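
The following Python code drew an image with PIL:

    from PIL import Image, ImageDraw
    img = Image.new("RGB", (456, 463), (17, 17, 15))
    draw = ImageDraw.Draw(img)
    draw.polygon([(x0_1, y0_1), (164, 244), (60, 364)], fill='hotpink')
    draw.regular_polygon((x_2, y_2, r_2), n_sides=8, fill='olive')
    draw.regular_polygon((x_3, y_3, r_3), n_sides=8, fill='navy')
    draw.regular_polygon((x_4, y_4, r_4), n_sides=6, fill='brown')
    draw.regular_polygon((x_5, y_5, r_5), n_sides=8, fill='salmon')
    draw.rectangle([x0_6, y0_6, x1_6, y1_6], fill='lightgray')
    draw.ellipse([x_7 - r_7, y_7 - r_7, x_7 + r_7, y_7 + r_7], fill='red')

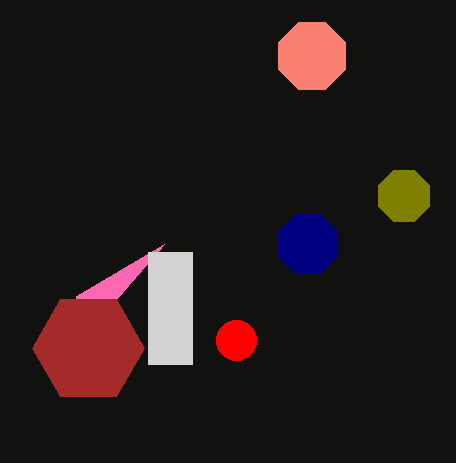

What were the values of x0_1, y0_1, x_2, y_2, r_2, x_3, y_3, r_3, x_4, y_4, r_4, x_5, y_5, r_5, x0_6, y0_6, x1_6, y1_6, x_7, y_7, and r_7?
x0_1 = 76; y0_1 = 296; x_2 = 404; y_2 = 196; r_2 = 28; x_3 = 308; y_3 = 244; r_3 = 32; x_4 = 88; y_4 = 348; r_4 = 56; x_5 = 312; y_5 = 56; r_5 = 36; x0_6 = 148; y0_6 = 252; x1_6 = 192; y1_6 = 364; x_7 = 236; y_7 = 340; r_7 = 20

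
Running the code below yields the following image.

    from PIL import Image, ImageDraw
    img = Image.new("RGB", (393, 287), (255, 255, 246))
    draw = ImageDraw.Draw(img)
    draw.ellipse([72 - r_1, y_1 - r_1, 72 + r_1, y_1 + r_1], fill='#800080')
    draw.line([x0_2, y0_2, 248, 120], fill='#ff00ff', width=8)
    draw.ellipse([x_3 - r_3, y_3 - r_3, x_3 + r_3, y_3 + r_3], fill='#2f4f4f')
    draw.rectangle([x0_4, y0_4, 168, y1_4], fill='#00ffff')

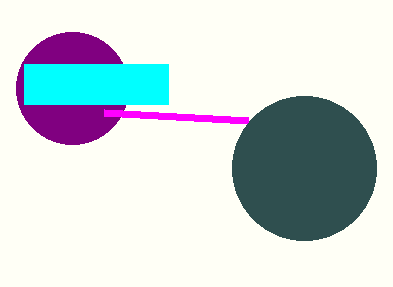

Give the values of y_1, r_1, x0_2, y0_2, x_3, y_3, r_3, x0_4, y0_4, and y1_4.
y_1 = 88
r_1 = 56
x0_2 = 104
y0_2 = 112
x_3 = 304
y_3 = 168
r_3 = 72
x0_4 = 24
y0_4 = 64
y1_4 = 104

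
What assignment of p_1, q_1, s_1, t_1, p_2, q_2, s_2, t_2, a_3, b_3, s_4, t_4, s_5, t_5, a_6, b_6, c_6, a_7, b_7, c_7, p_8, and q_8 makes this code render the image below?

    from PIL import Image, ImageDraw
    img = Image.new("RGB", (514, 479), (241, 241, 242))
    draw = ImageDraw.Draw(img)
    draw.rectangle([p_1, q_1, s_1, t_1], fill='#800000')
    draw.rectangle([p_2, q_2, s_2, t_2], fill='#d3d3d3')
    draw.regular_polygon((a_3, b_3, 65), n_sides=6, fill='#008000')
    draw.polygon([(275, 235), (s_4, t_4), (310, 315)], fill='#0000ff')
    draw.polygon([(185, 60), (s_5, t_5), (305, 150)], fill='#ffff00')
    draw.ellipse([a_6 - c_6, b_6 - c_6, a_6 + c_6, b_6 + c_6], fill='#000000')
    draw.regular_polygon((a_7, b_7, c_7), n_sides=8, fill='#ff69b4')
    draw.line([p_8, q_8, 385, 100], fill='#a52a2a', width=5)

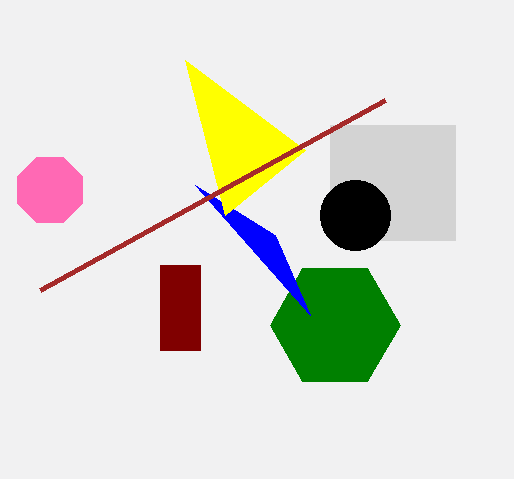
p_1 = 160; q_1 = 265; s_1 = 200; t_1 = 350; p_2 = 330; q_2 = 125; s_2 = 455; t_2 = 240; a_3 = 335; b_3 = 325; s_4 = 195; t_4 = 185; s_5 = 225; t_5 = 215; a_6 = 355; b_6 = 215; c_6 = 35; a_7 = 50; b_7 = 190; c_7 = 35; p_8 = 40; q_8 = 290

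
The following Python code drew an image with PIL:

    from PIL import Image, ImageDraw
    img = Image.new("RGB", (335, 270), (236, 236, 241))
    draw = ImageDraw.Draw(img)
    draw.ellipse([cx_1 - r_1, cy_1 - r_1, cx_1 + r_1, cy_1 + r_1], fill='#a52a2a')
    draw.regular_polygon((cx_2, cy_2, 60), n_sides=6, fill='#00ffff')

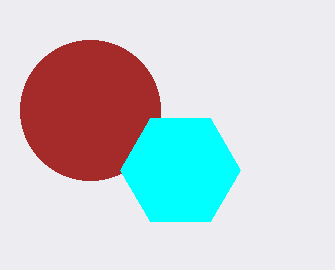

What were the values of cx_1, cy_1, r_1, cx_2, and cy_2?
cx_1 = 90
cy_1 = 110
r_1 = 70
cx_2 = 180
cy_2 = 170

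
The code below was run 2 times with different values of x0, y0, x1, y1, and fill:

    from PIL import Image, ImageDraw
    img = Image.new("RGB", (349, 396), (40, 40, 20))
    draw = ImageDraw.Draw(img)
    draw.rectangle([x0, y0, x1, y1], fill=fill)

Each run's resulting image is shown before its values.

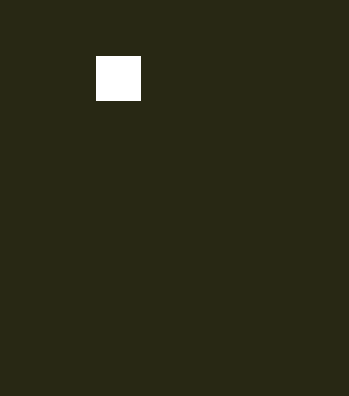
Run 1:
x0 = 96
y0 = 56
x1 = 140
y1 = 100
fill = 'white'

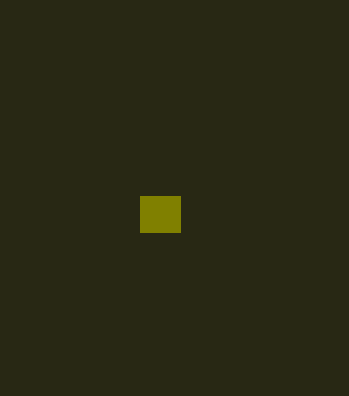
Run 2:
x0 = 140
y0 = 196
x1 = 180
y1 = 232
fill = 'olive'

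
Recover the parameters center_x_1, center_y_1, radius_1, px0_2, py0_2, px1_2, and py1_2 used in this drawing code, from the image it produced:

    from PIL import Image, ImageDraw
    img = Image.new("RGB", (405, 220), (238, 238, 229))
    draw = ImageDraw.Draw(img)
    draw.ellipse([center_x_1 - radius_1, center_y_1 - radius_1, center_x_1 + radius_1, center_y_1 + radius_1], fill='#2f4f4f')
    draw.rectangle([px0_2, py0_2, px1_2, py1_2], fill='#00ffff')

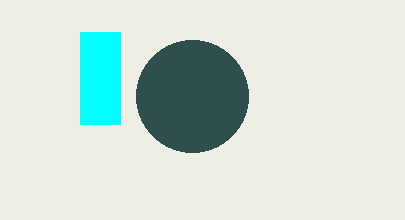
center_x_1 = 192, center_y_1 = 96, radius_1 = 56, px0_2 = 80, py0_2 = 32, px1_2 = 120, py1_2 = 124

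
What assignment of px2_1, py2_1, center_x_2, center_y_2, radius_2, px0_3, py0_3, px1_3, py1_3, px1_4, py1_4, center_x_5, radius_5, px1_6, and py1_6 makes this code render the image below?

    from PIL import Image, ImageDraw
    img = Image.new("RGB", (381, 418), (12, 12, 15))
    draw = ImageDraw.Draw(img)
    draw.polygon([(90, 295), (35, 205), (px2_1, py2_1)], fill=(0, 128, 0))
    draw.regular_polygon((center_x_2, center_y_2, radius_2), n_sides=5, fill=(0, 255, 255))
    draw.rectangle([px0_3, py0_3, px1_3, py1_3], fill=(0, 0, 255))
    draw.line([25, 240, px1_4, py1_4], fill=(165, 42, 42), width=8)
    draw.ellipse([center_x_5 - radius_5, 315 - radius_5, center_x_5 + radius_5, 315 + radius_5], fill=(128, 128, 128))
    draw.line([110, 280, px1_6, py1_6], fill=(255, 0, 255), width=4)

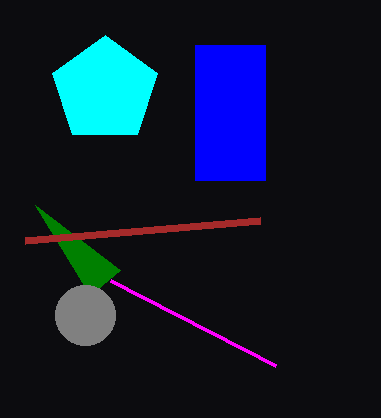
px2_1 = 120
py2_1 = 270
center_x_2 = 105
center_y_2 = 90
radius_2 = 55
px0_3 = 195
py0_3 = 45
px1_3 = 265
py1_3 = 180
px1_4 = 260
py1_4 = 220
center_x_5 = 85
radius_5 = 30
px1_6 = 275
py1_6 = 365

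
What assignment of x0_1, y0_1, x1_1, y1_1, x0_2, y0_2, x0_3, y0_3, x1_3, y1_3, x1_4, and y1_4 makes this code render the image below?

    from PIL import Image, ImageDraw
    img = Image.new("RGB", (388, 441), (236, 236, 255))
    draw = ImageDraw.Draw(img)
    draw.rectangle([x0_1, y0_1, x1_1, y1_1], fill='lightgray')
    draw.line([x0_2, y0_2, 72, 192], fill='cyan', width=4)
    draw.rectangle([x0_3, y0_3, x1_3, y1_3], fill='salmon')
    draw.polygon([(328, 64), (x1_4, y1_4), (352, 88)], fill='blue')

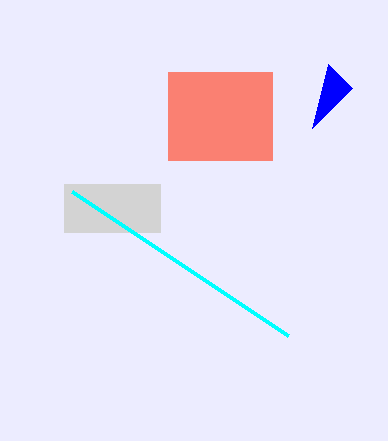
x0_1 = 64; y0_1 = 184; x1_1 = 160; y1_1 = 232; x0_2 = 288; y0_2 = 336; x0_3 = 168; y0_3 = 72; x1_3 = 272; y1_3 = 160; x1_4 = 312; y1_4 = 128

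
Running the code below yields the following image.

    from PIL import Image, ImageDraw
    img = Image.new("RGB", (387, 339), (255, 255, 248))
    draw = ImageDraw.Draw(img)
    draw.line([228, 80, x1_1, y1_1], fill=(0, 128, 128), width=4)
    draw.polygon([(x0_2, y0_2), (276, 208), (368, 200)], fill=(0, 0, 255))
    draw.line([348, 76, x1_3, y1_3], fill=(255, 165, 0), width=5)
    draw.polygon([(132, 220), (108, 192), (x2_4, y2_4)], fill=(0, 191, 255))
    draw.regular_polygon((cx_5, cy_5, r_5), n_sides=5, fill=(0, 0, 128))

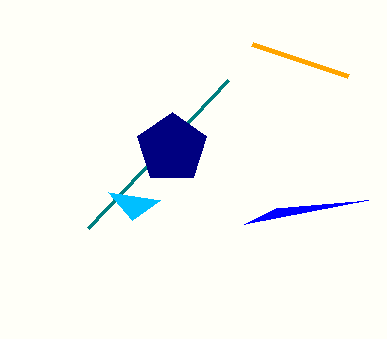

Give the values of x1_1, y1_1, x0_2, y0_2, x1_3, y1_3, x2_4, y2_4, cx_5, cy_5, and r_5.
x1_1 = 88
y1_1 = 228
x0_2 = 244
y0_2 = 224
x1_3 = 252
y1_3 = 44
x2_4 = 160
y2_4 = 200
cx_5 = 172
cy_5 = 148
r_5 = 36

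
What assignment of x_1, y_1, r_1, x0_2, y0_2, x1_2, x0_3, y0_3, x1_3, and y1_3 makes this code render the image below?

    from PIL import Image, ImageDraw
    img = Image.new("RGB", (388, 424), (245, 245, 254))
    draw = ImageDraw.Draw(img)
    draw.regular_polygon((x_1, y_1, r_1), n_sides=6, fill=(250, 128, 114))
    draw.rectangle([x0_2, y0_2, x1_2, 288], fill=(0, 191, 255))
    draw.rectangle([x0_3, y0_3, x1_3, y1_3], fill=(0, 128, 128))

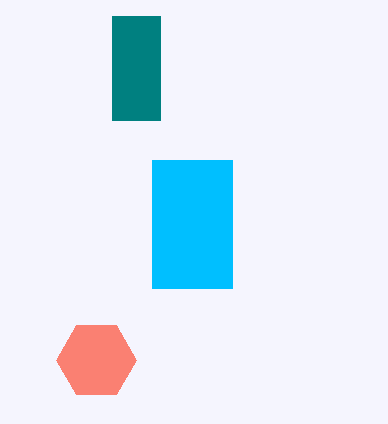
x_1 = 96
y_1 = 360
r_1 = 40
x0_2 = 152
y0_2 = 160
x1_2 = 232
x0_3 = 112
y0_3 = 16
x1_3 = 160
y1_3 = 120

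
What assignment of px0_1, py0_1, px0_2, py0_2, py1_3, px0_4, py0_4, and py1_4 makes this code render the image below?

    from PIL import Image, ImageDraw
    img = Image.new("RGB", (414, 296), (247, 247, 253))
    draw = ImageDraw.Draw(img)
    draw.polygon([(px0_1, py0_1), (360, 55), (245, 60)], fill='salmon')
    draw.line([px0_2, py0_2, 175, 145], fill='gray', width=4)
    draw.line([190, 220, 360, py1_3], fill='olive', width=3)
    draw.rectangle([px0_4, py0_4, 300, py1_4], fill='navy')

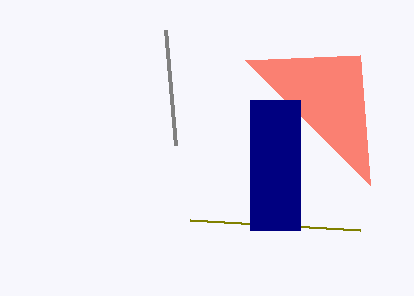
px0_1 = 370
py0_1 = 185
px0_2 = 165
py0_2 = 30
py1_3 = 230
px0_4 = 250
py0_4 = 100
py1_4 = 230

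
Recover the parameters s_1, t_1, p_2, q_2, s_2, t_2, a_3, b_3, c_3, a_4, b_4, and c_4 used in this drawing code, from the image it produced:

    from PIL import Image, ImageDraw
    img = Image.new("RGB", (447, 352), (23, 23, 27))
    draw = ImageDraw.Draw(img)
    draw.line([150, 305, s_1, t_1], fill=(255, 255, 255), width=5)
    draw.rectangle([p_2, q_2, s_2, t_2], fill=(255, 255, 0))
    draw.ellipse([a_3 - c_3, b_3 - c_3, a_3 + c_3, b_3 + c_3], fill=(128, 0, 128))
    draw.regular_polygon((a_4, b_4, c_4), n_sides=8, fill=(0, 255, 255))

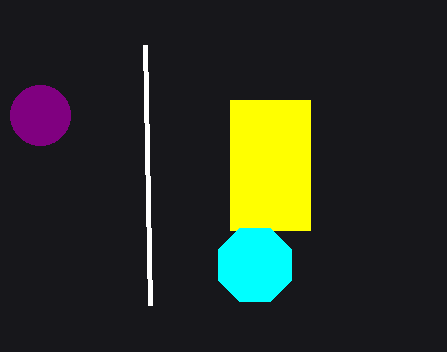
s_1 = 145
t_1 = 45
p_2 = 230
q_2 = 100
s_2 = 310
t_2 = 230
a_3 = 40
b_3 = 115
c_3 = 30
a_4 = 255
b_4 = 265
c_4 = 40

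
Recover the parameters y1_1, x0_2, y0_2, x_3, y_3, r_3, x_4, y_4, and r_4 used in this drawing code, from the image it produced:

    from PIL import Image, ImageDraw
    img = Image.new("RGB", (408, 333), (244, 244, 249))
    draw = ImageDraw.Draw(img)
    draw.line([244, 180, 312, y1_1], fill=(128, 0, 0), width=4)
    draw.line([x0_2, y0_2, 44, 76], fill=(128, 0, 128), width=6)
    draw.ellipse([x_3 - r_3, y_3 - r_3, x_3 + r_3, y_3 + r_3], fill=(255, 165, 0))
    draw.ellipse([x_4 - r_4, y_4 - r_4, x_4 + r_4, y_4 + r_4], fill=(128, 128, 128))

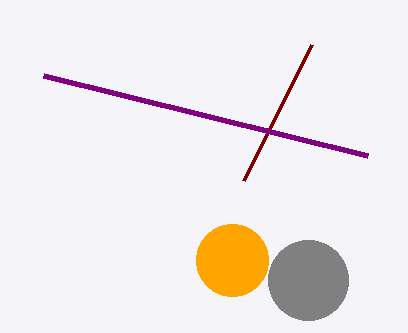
y1_1 = 44; x0_2 = 368; y0_2 = 156; x_3 = 232; y_3 = 260; r_3 = 36; x_4 = 308; y_4 = 280; r_4 = 40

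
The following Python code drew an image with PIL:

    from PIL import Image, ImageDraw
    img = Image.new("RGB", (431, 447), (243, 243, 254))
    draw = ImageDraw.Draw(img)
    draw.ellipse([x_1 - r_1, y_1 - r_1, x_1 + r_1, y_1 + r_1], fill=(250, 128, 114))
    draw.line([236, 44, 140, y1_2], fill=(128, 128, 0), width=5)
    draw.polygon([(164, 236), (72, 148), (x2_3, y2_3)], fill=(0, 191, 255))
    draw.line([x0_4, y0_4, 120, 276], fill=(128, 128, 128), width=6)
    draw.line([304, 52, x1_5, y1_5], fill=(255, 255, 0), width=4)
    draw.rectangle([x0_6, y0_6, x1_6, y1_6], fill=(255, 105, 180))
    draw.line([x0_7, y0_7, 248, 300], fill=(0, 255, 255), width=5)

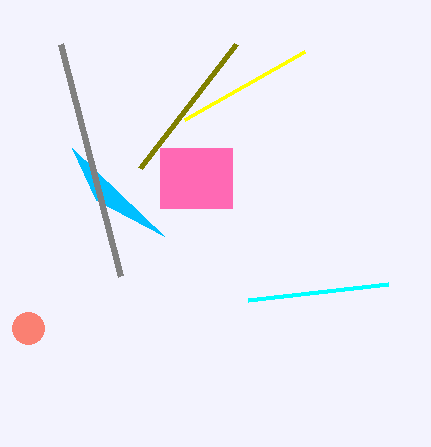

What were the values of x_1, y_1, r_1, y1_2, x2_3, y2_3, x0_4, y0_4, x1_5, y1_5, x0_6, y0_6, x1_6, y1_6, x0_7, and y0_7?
x_1 = 28
y_1 = 328
r_1 = 16
y1_2 = 168
x2_3 = 96
y2_3 = 200
x0_4 = 60
y0_4 = 44
x1_5 = 184
y1_5 = 120
x0_6 = 160
y0_6 = 148
x1_6 = 232
y1_6 = 208
x0_7 = 388
y0_7 = 284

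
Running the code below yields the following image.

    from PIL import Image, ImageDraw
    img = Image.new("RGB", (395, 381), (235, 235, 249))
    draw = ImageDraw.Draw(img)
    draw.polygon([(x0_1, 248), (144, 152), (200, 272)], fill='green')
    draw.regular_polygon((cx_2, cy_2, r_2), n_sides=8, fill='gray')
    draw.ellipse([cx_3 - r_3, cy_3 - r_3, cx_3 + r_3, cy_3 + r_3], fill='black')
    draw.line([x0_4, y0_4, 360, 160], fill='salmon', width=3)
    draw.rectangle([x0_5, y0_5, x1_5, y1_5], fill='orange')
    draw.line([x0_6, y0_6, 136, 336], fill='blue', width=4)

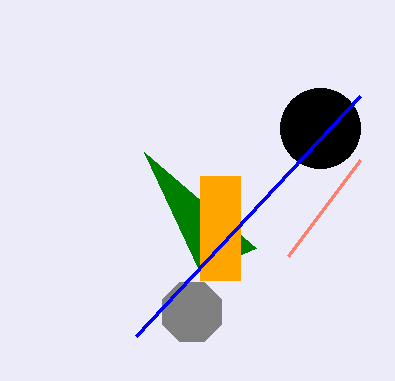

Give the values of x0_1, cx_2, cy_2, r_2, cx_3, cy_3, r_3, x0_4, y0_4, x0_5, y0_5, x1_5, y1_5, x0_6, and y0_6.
x0_1 = 256
cx_2 = 192
cy_2 = 312
r_2 = 32
cx_3 = 320
cy_3 = 128
r_3 = 40
x0_4 = 288
y0_4 = 256
x0_5 = 200
y0_5 = 176
x1_5 = 240
y1_5 = 280
x0_6 = 360
y0_6 = 96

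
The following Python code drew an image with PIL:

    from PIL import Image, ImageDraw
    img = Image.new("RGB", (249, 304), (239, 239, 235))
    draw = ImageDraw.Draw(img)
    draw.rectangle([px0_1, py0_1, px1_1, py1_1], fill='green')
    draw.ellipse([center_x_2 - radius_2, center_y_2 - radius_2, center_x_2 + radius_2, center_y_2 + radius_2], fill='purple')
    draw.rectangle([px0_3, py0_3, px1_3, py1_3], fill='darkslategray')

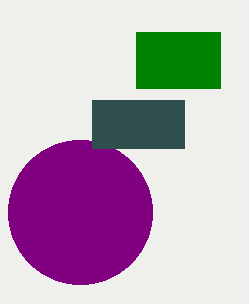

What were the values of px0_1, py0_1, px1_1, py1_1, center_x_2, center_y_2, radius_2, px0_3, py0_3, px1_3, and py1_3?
px0_1 = 136
py0_1 = 32
px1_1 = 220
py1_1 = 88
center_x_2 = 80
center_y_2 = 212
radius_2 = 72
px0_3 = 92
py0_3 = 100
px1_3 = 184
py1_3 = 148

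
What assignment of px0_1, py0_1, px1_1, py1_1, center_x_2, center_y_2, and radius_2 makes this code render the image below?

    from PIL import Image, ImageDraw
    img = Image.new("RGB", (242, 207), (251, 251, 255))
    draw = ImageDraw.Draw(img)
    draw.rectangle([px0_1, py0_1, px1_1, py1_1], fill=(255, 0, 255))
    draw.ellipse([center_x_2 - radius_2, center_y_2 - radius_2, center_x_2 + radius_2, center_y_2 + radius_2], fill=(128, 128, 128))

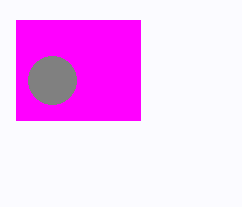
px0_1 = 16, py0_1 = 20, px1_1 = 140, py1_1 = 120, center_x_2 = 52, center_y_2 = 80, radius_2 = 24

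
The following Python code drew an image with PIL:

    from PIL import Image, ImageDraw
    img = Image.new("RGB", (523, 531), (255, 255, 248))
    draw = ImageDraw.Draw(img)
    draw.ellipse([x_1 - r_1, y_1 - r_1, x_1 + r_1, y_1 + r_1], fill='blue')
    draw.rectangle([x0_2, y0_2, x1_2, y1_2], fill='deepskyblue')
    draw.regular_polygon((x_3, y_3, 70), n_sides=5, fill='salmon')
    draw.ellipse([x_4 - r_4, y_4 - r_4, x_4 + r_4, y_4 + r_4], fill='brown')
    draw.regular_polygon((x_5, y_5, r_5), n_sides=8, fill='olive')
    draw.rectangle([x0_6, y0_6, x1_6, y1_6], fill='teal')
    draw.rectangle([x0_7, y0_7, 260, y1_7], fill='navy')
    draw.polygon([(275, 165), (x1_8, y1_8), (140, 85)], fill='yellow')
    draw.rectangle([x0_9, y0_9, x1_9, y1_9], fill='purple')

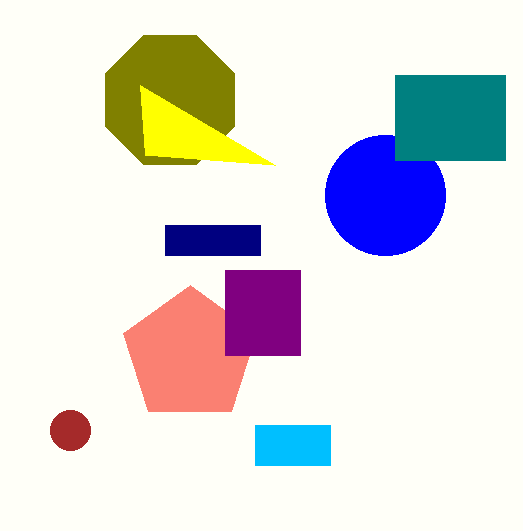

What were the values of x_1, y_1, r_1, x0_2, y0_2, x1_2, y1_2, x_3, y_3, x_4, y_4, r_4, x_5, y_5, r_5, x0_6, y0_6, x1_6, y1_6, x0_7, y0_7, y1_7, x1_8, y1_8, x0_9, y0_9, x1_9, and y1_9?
x_1 = 385; y_1 = 195; r_1 = 60; x0_2 = 255; y0_2 = 425; x1_2 = 330; y1_2 = 465; x_3 = 190; y_3 = 355; x_4 = 70; y_4 = 430; r_4 = 20; x_5 = 170; y_5 = 100; r_5 = 70; x0_6 = 395; y0_6 = 75; x1_6 = 505; y1_6 = 160; x0_7 = 165; y0_7 = 225; y1_7 = 255; x1_8 = 145; y1_8 = 155; x0_9 = 225; y0_9 = 270; x1_9 = 300; y1_9 = 355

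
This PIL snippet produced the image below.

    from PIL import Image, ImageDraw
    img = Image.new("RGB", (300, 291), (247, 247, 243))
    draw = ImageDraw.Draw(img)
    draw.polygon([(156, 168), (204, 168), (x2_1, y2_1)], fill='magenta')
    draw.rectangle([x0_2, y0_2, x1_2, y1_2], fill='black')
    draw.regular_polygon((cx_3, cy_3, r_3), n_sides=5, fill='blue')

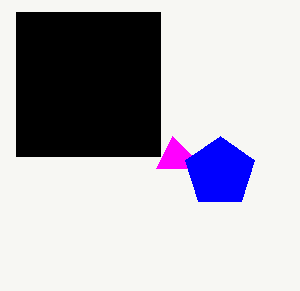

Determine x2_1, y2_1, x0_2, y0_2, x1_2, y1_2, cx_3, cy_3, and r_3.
x2_1 = 172; y2_1 = 136; x0_2 = 16; y0_2 = 12; x1_2 = 160; y1_2 = 156; cx_3 = 220; cy_3 = 172; r_3 = 36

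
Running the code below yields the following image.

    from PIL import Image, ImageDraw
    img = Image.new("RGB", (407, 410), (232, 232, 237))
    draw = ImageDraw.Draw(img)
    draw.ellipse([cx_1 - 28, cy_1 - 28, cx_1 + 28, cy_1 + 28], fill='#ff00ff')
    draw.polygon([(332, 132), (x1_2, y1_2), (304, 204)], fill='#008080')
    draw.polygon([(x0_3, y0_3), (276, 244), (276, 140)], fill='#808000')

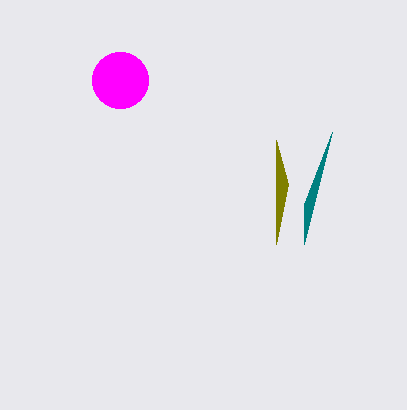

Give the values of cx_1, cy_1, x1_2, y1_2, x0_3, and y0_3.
cx_1 = 120
cy_1 = 80
x1_2 = 304
y1_2 = 244
x0_3 = 288
y0_3 = 184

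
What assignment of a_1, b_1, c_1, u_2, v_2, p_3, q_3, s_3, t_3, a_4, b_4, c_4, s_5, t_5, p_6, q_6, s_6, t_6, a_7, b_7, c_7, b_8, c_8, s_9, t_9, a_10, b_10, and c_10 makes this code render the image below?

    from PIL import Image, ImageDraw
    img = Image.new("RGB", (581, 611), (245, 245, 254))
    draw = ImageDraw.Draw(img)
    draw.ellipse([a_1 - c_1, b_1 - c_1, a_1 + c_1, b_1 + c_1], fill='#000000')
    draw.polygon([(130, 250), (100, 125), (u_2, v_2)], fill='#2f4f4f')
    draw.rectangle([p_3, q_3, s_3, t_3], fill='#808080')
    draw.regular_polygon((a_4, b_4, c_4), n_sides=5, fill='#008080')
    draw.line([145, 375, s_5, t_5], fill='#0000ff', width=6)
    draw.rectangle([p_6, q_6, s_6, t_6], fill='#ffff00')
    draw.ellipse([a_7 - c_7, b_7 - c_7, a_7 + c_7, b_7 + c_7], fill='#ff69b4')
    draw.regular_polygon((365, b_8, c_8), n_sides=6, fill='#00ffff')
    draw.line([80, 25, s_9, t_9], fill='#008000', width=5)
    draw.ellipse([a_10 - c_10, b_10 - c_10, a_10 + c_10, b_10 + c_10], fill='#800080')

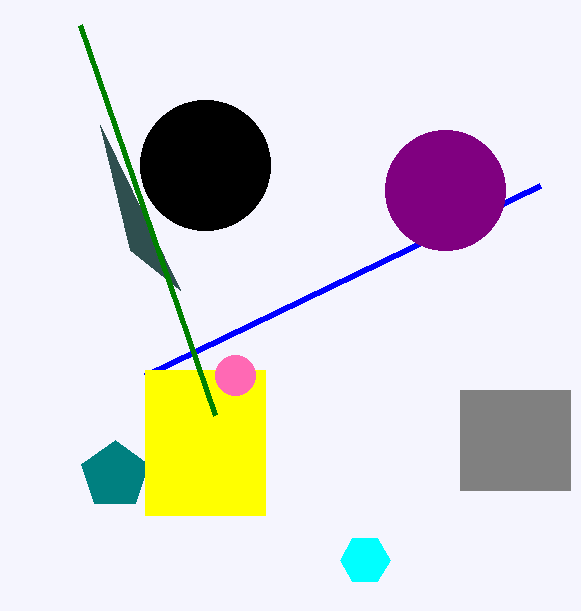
a_1 = 205
b_1 = 165
c_1 = 65
u_2 = 180
v_2 = 290
p_3 = 460
q_3 = 390
s_3 = 570
t_3 = 490
a_4 = 115
b_4 = 475
c_4 = 35
s_5 = 540
t_5 = 185
p_6 = 145
q_6 = 370
s_6 = 265
t_6 = 515
a_7 = 235
b_7 = 375
c_7 = 20
b_8 = 560
c_8 = 25
s_9 = 215
t_9 = 415
a_10 = 445
b_10 = 190
c_10 = 60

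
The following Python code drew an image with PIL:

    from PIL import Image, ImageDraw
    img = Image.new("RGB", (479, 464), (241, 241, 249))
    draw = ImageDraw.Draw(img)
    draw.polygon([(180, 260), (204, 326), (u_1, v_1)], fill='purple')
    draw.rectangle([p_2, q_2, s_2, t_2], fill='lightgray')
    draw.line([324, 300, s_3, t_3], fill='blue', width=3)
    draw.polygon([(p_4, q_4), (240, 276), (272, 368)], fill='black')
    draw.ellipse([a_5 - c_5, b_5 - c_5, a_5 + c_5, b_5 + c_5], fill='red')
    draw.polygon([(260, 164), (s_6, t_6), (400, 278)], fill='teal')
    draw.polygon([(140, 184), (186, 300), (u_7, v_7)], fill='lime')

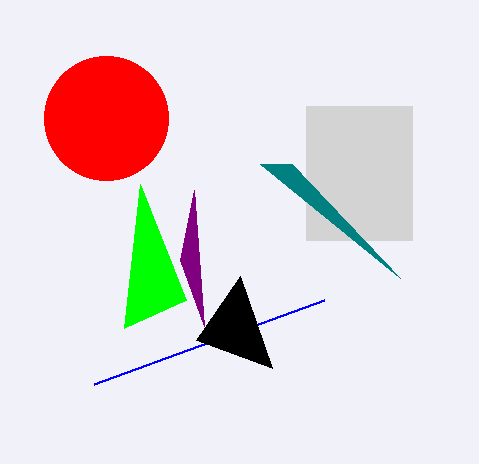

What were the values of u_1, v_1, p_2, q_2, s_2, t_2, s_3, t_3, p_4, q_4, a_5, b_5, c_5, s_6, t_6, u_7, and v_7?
u_1 = 194; v_1 = 190; p_2 = 306; q_2 = 106; s_2 = 412; t_2 = 240; s_3 = 94; t_3 = 384; p_4 = 196; q_4 = 340; a_5 = 106; b_5 = 118; c_5 = 62; s_6 = 292; t_6 = 164; u_7 = 124; v_7 = 328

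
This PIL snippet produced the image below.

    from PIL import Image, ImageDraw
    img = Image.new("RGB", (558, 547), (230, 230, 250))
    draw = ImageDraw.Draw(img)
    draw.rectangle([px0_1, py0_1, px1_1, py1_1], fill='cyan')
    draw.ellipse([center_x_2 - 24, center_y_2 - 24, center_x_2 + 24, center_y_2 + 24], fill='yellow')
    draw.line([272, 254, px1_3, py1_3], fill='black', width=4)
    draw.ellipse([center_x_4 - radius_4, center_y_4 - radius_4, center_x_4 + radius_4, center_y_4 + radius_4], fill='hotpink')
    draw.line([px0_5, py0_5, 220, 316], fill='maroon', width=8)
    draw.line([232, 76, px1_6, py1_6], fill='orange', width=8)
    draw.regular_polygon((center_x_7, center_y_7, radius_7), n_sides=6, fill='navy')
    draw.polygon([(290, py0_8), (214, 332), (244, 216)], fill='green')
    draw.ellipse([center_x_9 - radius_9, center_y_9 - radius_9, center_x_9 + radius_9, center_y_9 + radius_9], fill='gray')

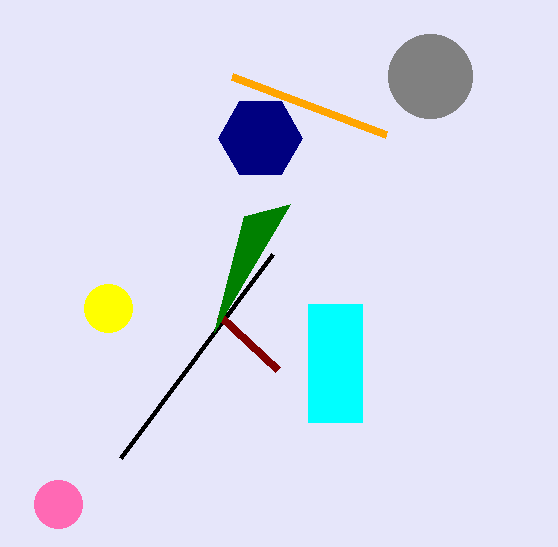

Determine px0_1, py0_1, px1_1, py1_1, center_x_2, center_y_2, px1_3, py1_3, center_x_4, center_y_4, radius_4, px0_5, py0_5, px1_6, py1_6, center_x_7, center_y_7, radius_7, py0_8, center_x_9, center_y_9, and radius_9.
px0_1 = 308; py0_1 = 304; px1_1 = 362; py1_1 = 422; center_x_2 = 108; center_y_2 = 308; px1_3 = 120; py1_3 = 458; center_x_4 = 58; center_y_4 = 504; radius_4 = 24; px0_5 = 278; py0_5 = 370; px1_6 = 386; py1_6 = 134; center_x_7 = 260; center_y_7 = 138; radius_7 = 42; py0_8 = 204; center_x_9 = 430; center_y_9 = 76; radius_9 = 42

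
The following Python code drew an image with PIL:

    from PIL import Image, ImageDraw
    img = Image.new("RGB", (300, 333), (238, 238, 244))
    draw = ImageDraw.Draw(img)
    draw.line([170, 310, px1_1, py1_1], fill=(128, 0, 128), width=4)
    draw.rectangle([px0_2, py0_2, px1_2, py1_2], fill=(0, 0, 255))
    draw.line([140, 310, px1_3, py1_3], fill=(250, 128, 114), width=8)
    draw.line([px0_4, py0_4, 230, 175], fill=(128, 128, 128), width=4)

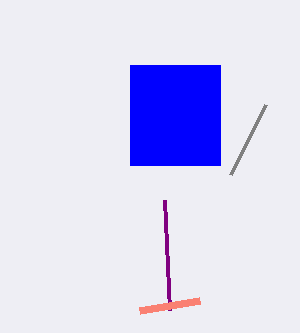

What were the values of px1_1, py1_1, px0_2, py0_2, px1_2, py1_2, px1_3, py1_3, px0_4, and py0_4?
px1_1 = 165, py1_1 = 200, px0_2 = 130, py0_2 = 65, px1_2 = 220, py1_2 = 165, px1_3 = 200, py1_3 = 300, px0_4 = 265, py0_4 = 105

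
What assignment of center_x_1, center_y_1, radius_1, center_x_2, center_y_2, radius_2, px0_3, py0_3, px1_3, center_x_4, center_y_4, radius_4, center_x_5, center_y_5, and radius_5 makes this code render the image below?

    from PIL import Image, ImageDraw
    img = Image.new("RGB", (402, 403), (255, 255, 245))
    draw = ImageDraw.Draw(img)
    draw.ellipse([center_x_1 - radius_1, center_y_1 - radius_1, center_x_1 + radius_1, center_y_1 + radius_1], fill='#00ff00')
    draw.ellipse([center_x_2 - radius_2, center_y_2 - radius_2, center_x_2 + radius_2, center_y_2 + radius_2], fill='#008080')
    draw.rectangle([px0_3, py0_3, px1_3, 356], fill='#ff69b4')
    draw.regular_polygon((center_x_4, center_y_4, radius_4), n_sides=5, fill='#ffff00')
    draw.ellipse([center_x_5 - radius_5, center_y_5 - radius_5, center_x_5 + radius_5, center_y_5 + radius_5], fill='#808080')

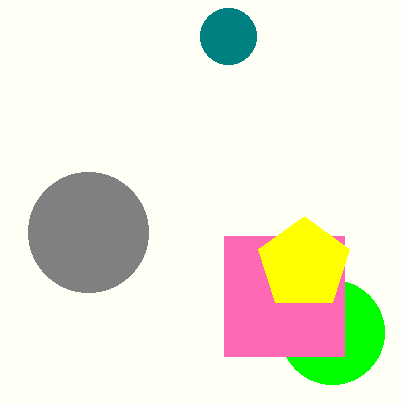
center_x_1 = 332
center_y_1 = 332
radius_1 = 52
center_x_2 = 228
center_y_2 = 36
radius_2 = 28
px0_3 = 224
py0_3 = 236
px1_3 = 344
center_x_4 = 304
center_y_4 = 264
radius_4 = 48
center_x_5 = 88
center_y_5 = 232
radius_5 = 60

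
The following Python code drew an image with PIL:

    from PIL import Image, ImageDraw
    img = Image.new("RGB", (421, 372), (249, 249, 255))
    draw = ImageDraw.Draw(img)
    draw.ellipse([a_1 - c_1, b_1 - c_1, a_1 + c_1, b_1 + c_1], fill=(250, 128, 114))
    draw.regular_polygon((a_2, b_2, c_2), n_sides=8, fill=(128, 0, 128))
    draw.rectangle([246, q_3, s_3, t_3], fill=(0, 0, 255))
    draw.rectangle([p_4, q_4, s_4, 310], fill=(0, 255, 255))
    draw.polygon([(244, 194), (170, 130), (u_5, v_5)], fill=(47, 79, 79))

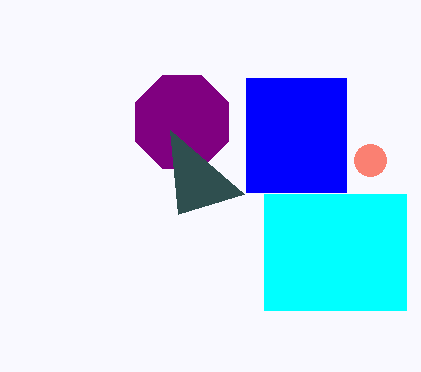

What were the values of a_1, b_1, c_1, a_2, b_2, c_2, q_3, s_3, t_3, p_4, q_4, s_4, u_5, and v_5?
a_1 = 370; b_1 = 160; c_1 = 16; a_2 = 182; b_2 = 122; c_2 = 50; q_3 = 78; s_3 = 346; t_3 = 192; p_4 = 264; q_4 = 194; s_4 = 406; u_5 = 178; v_5 = 214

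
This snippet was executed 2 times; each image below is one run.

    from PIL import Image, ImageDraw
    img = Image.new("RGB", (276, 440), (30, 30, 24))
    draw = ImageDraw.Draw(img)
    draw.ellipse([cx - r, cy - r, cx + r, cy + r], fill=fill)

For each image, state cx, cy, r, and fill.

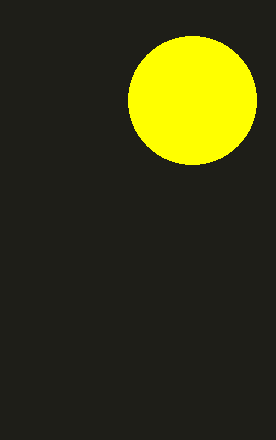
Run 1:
cx = 192, cy = 100, r = 64, fill = 'yellow'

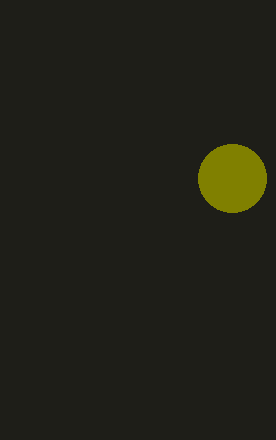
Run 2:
cx = 232, cy = 178, r = 34, fill = 'olive'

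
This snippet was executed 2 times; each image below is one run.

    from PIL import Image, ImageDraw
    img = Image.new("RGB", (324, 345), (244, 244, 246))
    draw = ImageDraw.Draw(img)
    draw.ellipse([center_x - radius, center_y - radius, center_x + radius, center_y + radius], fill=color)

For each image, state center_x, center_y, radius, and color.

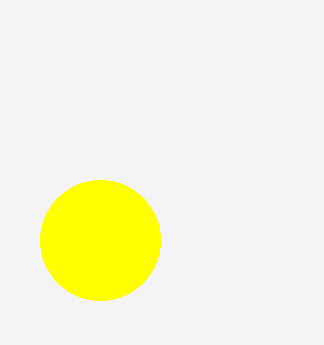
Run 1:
center_x = 100
center_y = 240
radius = 60
color = 'yellow'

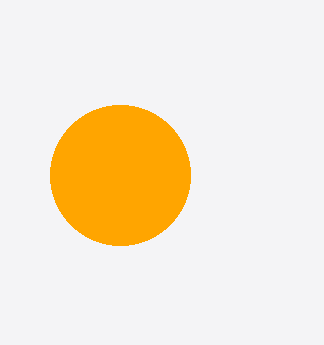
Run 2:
center_x = 120
center_y = 175
radius = 70
color = 'orange'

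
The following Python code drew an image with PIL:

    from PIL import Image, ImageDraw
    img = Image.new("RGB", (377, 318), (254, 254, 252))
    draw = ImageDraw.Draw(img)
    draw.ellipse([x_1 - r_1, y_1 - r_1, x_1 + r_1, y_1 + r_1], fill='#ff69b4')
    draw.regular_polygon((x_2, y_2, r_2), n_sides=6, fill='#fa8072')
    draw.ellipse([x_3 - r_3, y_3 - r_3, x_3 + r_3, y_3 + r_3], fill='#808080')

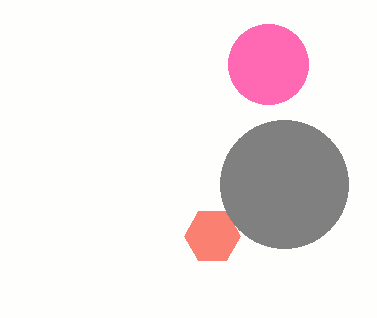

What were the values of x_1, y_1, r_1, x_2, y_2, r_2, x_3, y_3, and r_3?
x_1 = 268, y_1 = 64, r_1 = 40, x_2 = 212, y_2 = 236, r_2 = 28, x_3 = 284, y_3 = 184, r_3 = 64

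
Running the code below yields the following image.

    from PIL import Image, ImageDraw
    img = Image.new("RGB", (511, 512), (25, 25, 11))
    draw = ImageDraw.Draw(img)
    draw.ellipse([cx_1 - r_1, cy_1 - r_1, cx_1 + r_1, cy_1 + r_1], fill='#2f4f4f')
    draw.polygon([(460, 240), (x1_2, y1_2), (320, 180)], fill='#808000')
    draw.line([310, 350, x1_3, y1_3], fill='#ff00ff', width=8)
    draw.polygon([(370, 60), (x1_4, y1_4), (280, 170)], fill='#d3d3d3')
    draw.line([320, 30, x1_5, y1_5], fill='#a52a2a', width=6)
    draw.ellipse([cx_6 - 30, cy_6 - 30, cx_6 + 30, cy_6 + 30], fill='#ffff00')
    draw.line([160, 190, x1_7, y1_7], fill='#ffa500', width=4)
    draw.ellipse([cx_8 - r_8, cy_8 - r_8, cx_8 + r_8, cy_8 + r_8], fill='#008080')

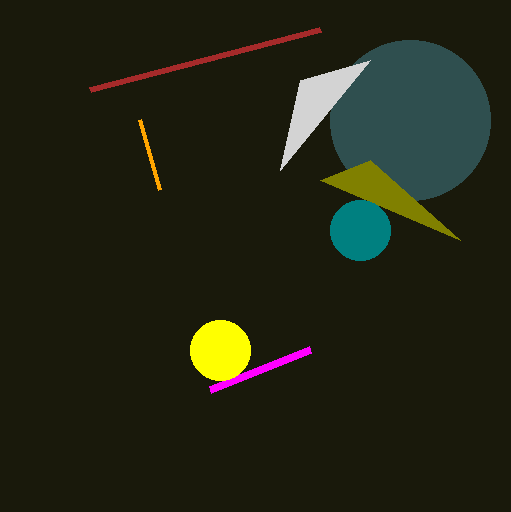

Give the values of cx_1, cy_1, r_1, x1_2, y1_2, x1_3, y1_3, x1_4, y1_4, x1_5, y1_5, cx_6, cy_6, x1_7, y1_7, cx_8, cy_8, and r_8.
cx_1 = 410, cy_1 = 120, r_1 = 80, x1_2 = 370, y1_2 = 160, x1_3 = 210, y1_3 = 390, x1_4 = 300, y1_4 = 80, x1_5 = 90, y1_5 = 90, cx_6 = 220, cy_6 = 350, x1_7 = 140, y1_7 = 120, cx_8 = 360, cy_8 = 230, r_8 = 30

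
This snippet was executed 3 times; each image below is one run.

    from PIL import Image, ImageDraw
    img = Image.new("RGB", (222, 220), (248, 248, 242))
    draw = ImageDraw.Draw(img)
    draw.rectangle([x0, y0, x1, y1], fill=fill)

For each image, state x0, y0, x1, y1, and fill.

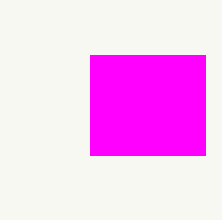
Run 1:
x0 = 90
y0 = 55
x1 = 205
y1 = 155
fill = 'magenta'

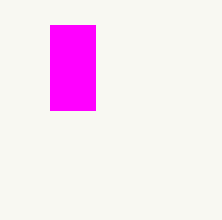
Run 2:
x0 = 50; y0 = 25; x1 = 95; y1 = 110; fill = 'magenta'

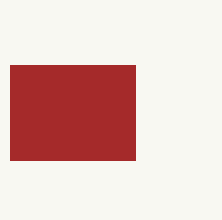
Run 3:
x0 = 10
y0 = 65
x1 = 135
y1 = 160
fill = 'brown'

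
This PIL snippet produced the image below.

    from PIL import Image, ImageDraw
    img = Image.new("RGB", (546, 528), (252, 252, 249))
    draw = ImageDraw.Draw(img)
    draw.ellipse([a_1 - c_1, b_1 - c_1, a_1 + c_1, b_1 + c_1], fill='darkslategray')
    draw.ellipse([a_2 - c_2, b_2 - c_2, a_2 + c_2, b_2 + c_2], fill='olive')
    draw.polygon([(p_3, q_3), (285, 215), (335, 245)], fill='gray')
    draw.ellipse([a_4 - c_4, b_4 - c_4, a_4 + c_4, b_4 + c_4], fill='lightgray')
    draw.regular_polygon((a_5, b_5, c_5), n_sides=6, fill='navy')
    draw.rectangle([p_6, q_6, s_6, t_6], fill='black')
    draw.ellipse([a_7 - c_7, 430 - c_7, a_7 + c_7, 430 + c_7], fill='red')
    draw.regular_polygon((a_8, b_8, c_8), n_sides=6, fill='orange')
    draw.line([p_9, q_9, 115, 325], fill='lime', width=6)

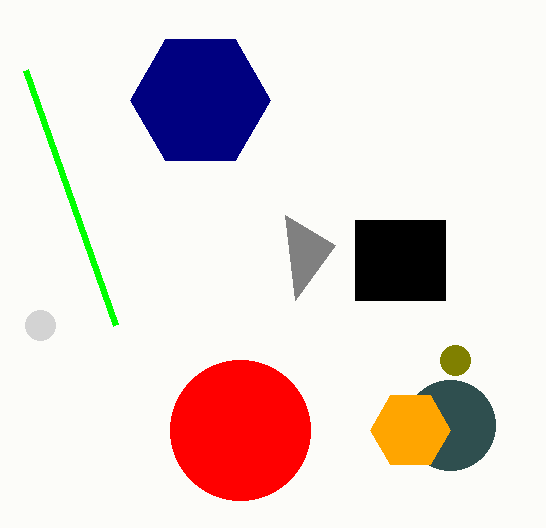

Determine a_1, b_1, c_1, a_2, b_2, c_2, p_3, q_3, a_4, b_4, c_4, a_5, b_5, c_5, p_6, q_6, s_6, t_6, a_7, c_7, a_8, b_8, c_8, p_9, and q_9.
a_1 = 450; b_1 = 425; c_1 = 45; a_2 = 455; b_2 = 360; c_2 = 15; p_3 = 295; q_3 = 300; a_4 = 40; b_4 = 325; c_4 = 15; a_5 = 200; b_5 = 100; c_5 = 70; p_6 = 355; q_6 = 220; s_6 = 445; t_6 = 300; a_7 = 240; c_7 = 70; a_8 = 410; b_8 = 430; c_8 = 40; p_9 = 25; q_9 = 70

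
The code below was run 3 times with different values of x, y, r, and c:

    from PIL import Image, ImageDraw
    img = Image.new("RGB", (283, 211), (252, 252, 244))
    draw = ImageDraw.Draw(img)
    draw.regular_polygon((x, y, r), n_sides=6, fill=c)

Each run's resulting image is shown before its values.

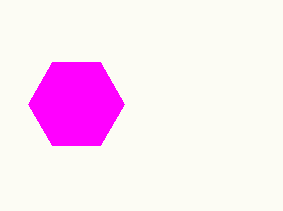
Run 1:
x = 76; y = 104; r = 48; c = 'magenta'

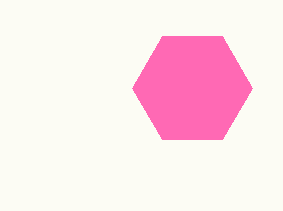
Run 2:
x = 192; y = 88; r = 60; c = 'hotpink'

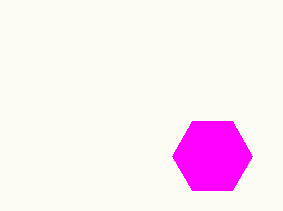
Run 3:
x = 212
y = 156
r = 40
c = 'magenta'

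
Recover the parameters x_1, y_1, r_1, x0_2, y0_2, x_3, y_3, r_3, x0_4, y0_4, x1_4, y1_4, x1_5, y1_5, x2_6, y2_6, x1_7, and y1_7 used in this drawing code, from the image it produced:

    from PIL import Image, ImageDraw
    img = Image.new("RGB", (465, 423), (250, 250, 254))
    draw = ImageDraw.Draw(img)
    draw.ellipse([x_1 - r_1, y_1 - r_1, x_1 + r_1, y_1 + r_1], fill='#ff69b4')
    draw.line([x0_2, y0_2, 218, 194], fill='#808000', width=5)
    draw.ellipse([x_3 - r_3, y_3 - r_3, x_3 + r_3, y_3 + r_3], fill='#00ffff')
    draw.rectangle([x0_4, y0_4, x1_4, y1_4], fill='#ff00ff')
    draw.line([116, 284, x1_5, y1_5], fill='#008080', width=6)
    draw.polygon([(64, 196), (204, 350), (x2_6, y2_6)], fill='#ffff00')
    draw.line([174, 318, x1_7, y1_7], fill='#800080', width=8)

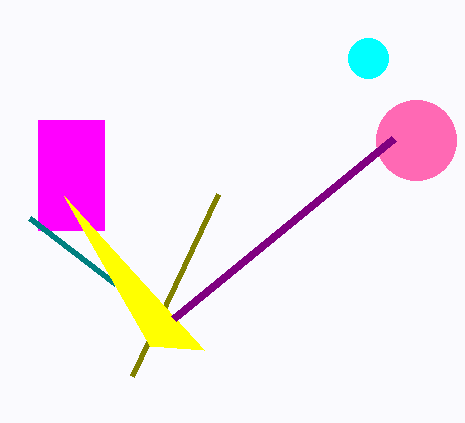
x_1 = 416, y_1 = 140, r_1 = 40, x0_2 = 132, y0_2 = 376, x_3 = 368, y_3 = 58, r_3 = 20, x0_4 = 38, y0_4 = 120, x1_4 = 104, y1_4 = 230, x1_5 = 30, y1_5 = 218, x2_6 = 150, y2_6 = 346, x1_7 = 394, y1_7 = 138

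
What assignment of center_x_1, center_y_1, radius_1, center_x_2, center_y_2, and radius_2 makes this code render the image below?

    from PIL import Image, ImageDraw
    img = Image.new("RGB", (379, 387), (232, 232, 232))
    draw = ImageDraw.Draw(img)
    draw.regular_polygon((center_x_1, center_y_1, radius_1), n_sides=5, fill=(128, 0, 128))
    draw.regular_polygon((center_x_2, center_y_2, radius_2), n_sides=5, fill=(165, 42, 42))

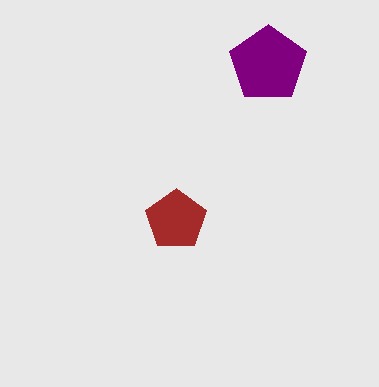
center_x_1 = 268; center_y_1 = 64; radius_1 = 40; center_x_2 = 176; center_y_2 = 220; radius_2 = 32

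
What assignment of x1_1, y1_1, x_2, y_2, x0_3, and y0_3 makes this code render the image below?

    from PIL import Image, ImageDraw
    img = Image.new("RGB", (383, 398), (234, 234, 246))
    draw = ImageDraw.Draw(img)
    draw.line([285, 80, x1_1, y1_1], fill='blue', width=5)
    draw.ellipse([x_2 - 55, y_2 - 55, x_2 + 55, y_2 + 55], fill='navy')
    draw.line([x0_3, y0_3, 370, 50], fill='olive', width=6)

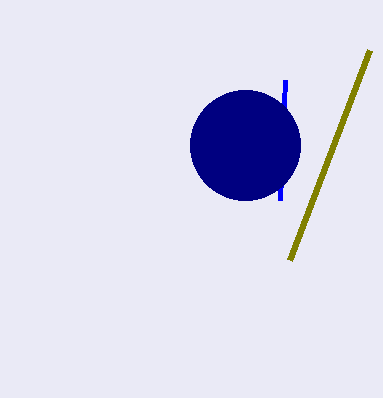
x1_1 = 280, y1_1 = 200, x_2 = 245, y_2 = 145, x0_3 = 290, y0_3 = 260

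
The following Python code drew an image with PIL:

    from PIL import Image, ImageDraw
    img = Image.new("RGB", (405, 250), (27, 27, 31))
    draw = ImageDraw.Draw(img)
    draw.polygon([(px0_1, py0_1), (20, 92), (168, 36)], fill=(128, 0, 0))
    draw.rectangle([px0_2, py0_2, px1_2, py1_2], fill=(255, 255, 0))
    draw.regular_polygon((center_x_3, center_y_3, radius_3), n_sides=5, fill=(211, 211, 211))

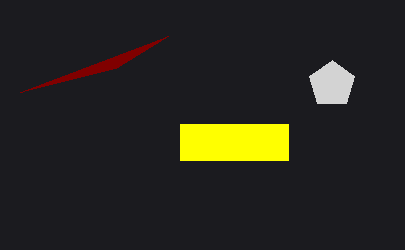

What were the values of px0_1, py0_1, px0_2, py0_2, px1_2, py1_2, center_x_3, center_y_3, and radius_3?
px0_1 = 116
py0_1 = 68
px0_2 = 180
py0_2 = 124
px1_2 = 288
py1_2 = 160
center_x_3 = 332
center_y_3 = 84
radius_3 = 24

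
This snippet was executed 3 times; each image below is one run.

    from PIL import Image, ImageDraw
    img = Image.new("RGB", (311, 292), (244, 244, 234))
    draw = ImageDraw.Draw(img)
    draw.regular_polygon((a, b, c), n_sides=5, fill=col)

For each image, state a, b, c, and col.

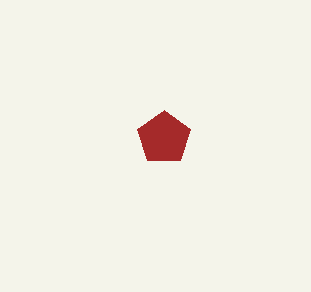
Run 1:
a = 164
b = 138
c = 28
col = 'brown'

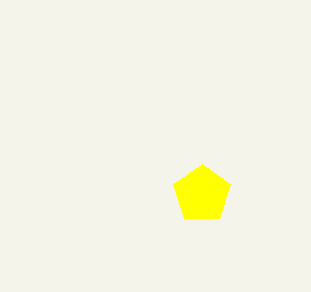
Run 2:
a = 202, b = 194, c = 30, col = 'yellow'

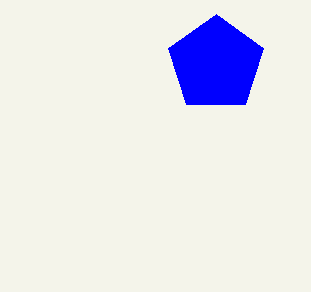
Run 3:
a = 216
b = 64
c = 50
col = 'blue'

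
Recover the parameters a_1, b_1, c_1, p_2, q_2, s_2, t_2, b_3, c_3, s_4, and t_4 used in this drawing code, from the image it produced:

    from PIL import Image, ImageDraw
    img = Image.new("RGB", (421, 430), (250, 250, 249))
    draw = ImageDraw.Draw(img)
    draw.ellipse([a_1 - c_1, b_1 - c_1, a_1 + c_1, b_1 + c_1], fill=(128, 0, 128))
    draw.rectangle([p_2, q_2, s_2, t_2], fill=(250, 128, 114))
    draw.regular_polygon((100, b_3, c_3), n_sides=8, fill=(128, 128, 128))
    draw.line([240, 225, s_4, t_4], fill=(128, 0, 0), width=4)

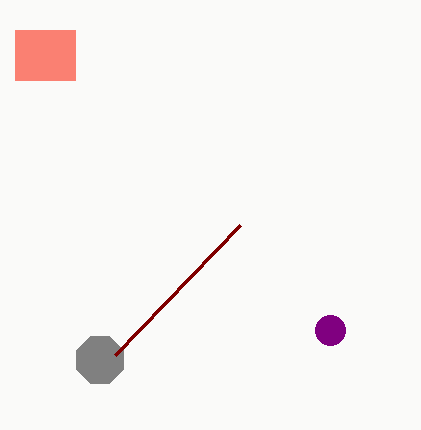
a_1 = 330; b_1 = 330; c_1 = 15; p_2 = 15; q_2 = 30; s_2 = 75; t_2 = 80; b_3 = 360; c_3 = 25; s_4 = 115; t_4 = 355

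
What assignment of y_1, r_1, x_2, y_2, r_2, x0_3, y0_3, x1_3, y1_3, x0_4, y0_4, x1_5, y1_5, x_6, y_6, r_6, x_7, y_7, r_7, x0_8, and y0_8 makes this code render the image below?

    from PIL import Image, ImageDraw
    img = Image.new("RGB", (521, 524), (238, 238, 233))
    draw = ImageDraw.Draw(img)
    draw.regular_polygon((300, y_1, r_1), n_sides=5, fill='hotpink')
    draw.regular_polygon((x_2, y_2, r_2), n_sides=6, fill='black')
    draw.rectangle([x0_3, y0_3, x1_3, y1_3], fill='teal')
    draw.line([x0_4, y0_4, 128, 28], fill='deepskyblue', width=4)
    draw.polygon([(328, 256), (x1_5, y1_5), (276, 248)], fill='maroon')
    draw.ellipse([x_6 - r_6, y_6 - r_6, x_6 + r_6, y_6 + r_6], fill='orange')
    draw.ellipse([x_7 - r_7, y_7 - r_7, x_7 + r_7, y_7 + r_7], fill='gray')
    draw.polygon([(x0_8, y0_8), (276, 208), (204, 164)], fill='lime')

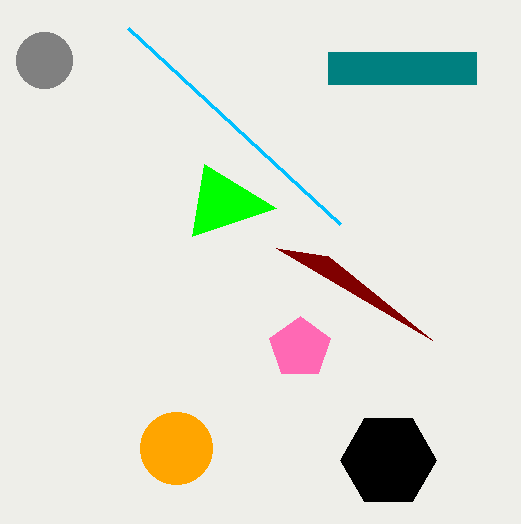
y_1 = 348
r_1 = 32
x_2 = 388
y_2 = 460
r_2 = 48
x0_3 = 328
y0_3 = 52
x1_3 = 476
y1_3 = 84
x0_4 = 340
y0_4 = 224
x1_5 = 432
y1_5 = 340
x_6 = 176
y_6 = 448
r_6 = 36
x_7 = 44
y_7 = 60
r_7 = 28
x0_8 = 192
y0_8 = 236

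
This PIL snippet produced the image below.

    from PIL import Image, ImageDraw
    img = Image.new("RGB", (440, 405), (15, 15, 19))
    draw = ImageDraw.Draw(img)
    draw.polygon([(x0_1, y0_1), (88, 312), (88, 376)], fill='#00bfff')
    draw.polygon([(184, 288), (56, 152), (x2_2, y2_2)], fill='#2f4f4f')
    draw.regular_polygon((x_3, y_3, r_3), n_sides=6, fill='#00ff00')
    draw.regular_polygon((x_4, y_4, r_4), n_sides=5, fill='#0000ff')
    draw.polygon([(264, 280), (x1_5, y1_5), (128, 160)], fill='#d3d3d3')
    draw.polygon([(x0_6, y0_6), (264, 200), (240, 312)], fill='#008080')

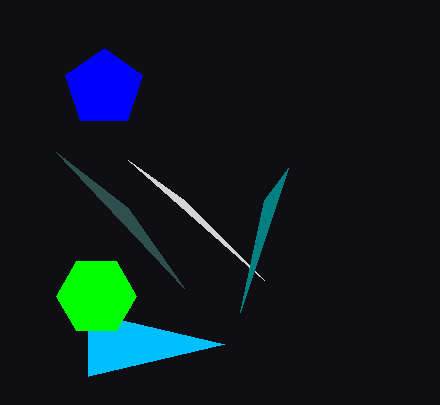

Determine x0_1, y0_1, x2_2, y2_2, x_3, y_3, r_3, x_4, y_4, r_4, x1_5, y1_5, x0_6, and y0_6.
x0_1 = 224
y0_1 = 344
x2_2 = 128
y2_2 = 208
x_3 = 96
y_3 = 296
r_3 = 40
x_4 = 104
y_4 = 88
r_4 = 40
x1_5 = 184
y1_5 = 200
x0_6 = 288
y0_6 = 168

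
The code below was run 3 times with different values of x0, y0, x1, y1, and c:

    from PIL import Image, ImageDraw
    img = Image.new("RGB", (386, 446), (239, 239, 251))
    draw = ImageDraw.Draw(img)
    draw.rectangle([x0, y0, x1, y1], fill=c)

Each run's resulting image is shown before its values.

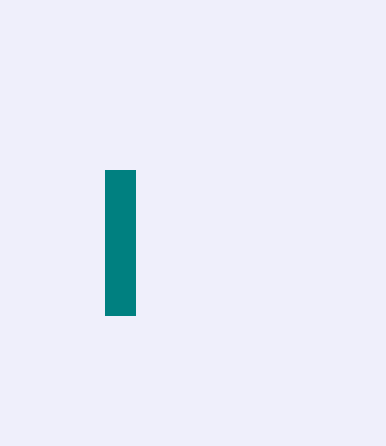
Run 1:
x0 = 105, y0 = 170, x1 = 135, y1 = 315, c = 'teal'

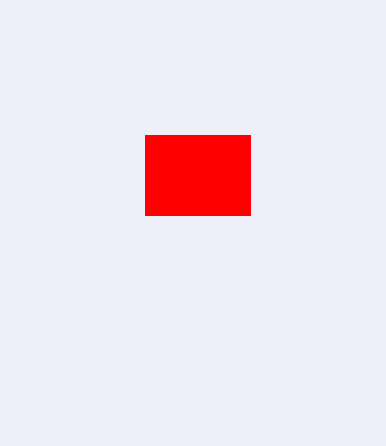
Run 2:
x0 = 145, y0 = 135, x1 = 250, y1 = 215, c = 'red'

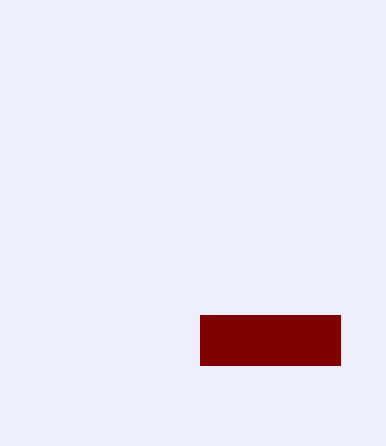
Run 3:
x0 = 200
y0 = 315
x1 = 340
y1 = 365
c = 'maroon'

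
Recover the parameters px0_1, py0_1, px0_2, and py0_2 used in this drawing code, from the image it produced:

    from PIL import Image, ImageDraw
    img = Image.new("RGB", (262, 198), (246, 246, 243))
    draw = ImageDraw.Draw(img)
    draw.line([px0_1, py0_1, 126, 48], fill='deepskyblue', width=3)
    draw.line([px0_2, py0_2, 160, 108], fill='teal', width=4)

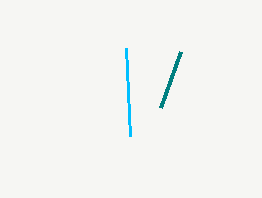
px0_1 = 130
py0_1 = 136
px0_2 = 180
py0_2 = 52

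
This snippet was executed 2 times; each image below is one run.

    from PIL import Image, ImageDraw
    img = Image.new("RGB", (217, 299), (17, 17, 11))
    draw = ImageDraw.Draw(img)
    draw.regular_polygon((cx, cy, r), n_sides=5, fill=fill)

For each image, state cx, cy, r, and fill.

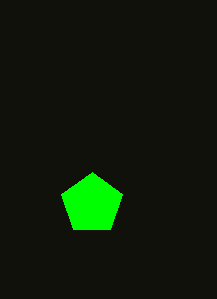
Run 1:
cx = 92
cy = 204
r = 32
fill = 'lime'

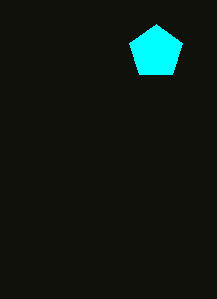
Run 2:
cx = 156
cy = 52
r = 28
fill = 'cyan'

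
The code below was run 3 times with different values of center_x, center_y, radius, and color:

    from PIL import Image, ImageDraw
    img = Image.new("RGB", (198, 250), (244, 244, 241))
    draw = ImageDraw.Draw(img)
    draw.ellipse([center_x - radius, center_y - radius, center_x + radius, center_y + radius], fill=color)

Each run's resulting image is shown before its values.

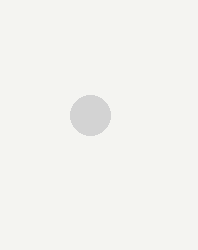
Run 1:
center_x = 90; center_y = 115; radius = 20; color = 'lightgray'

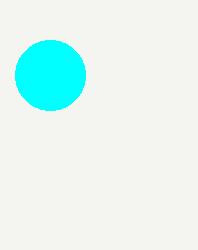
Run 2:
center_x = 50
center_y = 75
radius = 35
color = 'cyan'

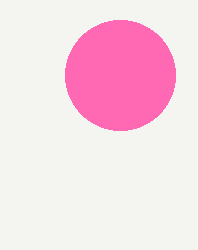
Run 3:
center_x = 120
center_y = 75
radius = 55
color = 'hotpink'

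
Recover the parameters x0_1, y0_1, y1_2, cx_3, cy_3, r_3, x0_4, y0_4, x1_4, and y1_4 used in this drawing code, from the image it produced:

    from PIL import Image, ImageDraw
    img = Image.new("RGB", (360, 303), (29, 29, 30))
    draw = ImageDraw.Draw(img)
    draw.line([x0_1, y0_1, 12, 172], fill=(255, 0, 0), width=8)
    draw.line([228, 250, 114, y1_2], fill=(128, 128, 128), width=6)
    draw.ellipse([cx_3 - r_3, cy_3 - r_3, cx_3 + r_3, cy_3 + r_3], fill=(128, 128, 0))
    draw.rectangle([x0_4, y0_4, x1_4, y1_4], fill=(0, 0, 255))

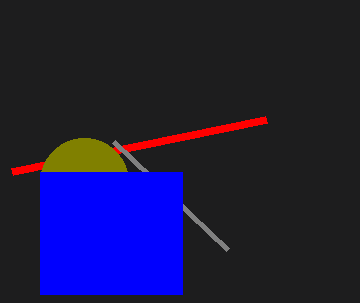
x0_1 = 266, y0_1 = 120, y1_2 = 142, cx_3 = 84, cy_3 = 182, r_3 = 44, x0_4 = 40, y0_4 = 172, x1_4 = 182, y1_4 = 294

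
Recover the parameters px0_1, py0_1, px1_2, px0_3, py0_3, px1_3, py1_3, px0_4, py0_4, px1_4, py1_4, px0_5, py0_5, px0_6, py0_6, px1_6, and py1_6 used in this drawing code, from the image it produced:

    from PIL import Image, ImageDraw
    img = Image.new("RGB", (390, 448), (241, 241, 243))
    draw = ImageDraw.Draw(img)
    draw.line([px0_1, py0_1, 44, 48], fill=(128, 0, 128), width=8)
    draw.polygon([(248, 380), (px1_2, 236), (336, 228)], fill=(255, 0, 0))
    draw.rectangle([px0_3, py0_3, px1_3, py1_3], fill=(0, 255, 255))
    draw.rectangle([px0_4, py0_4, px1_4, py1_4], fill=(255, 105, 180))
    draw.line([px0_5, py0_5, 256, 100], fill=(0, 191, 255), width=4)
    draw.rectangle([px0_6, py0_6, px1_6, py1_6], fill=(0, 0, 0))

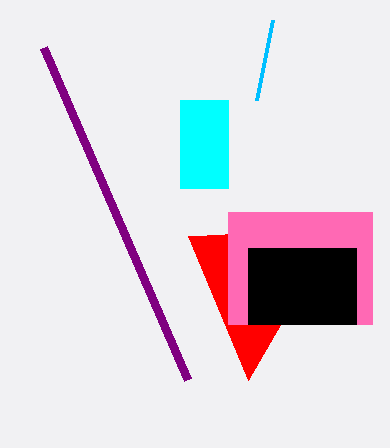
px0_1 = 188, py0_1 = 380, px1_2 = 188, px0_3 = 180, py0_3 = 100, px1_3 = 228, py1_3 = 188, px0_4 = 228, py0_4 = 212, px1_4 = 372, py1_4 = 324, px0_5 = 272, py0_5 = 20, px0_6 = 248, py0_6 = 248, px1_6 = 356, py1_6 = 324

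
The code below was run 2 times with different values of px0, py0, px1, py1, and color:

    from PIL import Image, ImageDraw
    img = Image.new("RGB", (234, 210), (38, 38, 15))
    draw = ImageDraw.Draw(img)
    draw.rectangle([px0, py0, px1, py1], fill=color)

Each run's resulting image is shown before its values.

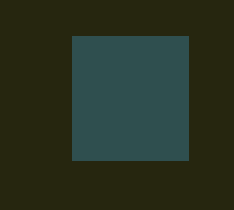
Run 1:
px0 = 72, py0 = 36, px1 = 188, py1 = 160, color = 'darkslategray'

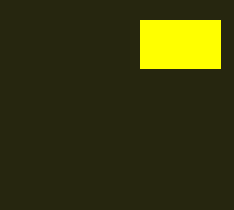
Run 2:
px0 = 140; py0 = 20; px1 = 220; py1 = 68; color = 'yellow'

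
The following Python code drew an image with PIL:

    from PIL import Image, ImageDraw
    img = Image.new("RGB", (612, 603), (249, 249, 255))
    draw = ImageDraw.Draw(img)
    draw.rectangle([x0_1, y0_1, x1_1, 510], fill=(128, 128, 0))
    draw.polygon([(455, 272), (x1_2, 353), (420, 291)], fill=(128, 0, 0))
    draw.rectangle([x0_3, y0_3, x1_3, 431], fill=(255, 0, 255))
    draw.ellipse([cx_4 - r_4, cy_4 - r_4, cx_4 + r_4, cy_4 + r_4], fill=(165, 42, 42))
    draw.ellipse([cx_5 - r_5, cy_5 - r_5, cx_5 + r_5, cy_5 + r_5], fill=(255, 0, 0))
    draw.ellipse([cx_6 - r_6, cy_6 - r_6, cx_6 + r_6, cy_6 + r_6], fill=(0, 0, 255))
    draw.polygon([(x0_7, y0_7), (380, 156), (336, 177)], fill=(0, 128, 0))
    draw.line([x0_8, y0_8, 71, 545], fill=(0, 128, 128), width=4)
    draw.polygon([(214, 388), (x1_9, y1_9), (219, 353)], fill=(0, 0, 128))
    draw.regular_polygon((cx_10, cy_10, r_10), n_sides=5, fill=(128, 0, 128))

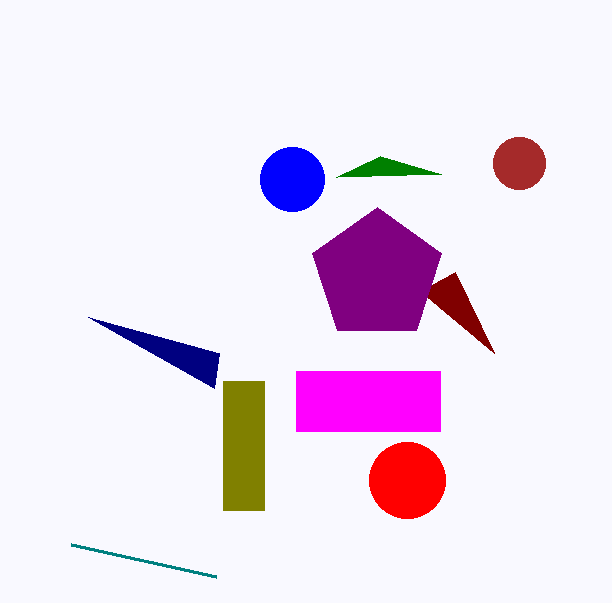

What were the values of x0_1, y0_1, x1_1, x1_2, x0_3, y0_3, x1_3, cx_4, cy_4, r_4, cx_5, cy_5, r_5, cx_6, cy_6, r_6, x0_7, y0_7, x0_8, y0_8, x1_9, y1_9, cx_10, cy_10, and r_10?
x0_1 = 223
y0_1 = 381
x1_1 = 264
x1_2 = 494
x0_3 = 296
y0_3 = 371
x1_3 = 440
cx_4 = 519
cy_4 = 163
r_4 = 26
cx_5 = 407
cy_5 = 480
r_5 = 38
cx_6 = 292
cy_6 = 179
r_6 = 32
x0_7 = 441
y0_7 = 174
x0_8 = 216
y0_8 = 577
x1_9 = 88
y1_9 = 317
cx_10 = 377
cy_10 = 275
r_10 = 68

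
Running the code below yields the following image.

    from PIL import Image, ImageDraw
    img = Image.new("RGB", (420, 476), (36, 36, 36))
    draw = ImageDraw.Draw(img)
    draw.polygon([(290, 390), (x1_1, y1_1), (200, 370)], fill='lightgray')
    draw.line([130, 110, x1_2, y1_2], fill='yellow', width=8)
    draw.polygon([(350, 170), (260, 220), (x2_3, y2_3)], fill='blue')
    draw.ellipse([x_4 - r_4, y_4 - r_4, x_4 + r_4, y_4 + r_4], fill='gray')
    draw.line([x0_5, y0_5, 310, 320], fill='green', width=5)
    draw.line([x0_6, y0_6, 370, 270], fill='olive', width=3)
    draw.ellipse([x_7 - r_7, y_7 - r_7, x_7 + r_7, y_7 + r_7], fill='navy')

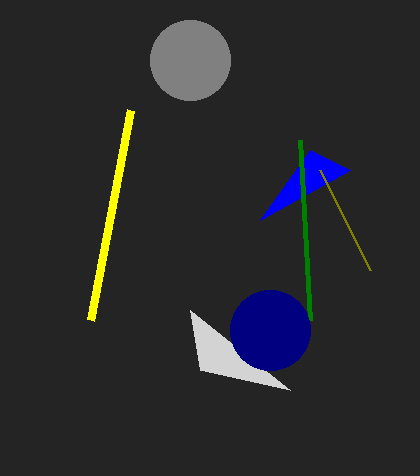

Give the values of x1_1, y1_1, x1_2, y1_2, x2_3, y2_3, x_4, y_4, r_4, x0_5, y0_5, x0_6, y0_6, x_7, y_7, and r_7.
x1_1 = 190, y1_1 = 310, x1_2 = 90, y1_2 = 320, x2_3 = 310, y2_3 = 150, x_4 = 190, y_4 = 60, r_4 = 40, x0_5 = 300, y0_5 = 140, x0_6 = 320, y0_6 = 170, x_7 = 270, y_7 = 330, r_7 = 40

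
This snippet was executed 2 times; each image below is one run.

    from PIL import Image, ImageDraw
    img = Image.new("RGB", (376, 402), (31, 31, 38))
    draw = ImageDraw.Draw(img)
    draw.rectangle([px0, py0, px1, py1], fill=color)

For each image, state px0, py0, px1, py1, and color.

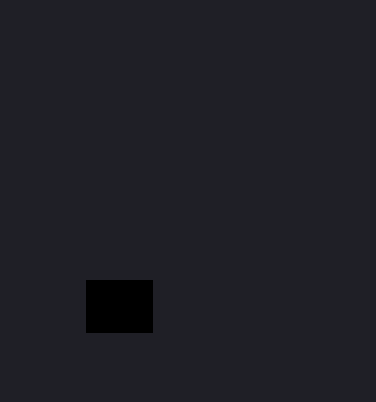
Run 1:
px0 = 86; py0 = 280; px1 = 152; py1 = 332; color = 'black'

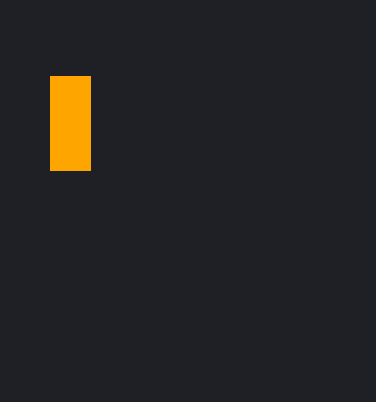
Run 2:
px0 = 50, py0 = 76, px1 = 90, py1 = 170, color = 'orange'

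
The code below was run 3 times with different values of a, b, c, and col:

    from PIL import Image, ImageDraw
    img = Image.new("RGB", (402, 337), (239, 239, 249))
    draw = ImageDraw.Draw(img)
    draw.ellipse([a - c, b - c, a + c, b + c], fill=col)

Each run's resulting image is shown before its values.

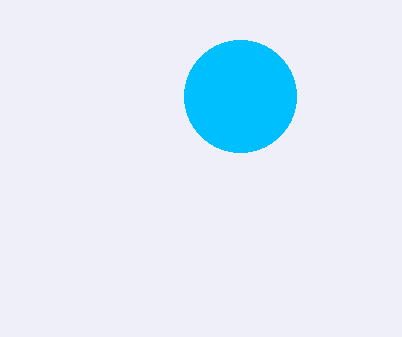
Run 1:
a = 240; b = 96; c = 56; col = 'deepskyblue'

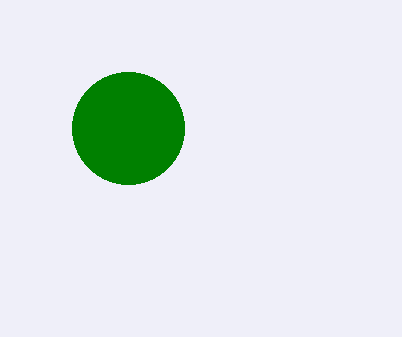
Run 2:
a = 128; b = 128; c = 56; col = 'green'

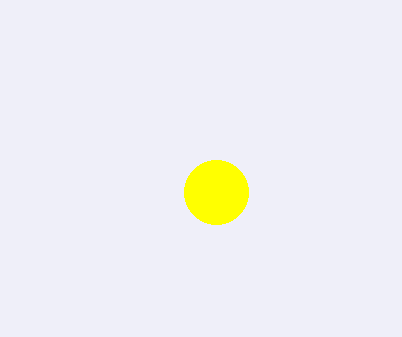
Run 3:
a = 216; b = 192; c = 32; col = 'yellow'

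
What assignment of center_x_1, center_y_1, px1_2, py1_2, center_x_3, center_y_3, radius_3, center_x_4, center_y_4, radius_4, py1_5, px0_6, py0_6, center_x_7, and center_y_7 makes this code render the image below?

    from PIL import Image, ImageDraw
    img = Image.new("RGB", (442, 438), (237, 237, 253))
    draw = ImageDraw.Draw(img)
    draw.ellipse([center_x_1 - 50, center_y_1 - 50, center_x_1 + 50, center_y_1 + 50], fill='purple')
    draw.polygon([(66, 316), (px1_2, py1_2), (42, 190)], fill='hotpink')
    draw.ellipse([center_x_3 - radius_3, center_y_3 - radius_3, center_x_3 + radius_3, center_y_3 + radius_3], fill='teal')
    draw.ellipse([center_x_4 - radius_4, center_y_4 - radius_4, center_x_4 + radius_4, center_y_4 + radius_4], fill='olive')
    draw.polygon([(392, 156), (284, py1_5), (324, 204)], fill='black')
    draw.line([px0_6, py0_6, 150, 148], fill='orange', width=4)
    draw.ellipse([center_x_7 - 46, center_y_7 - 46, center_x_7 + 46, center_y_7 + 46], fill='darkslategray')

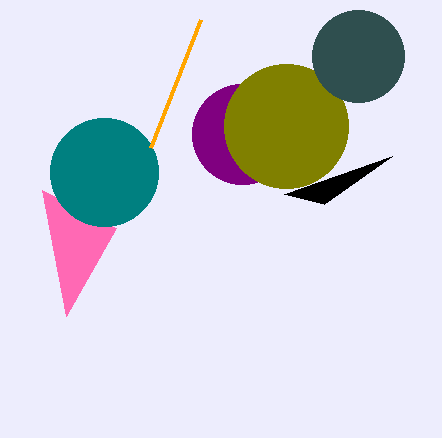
center_x_1 = 242
center_y_1 = 134
px1_2 = 116
py1_2 = 228
center_x_3 = 104
center_y_3 = 172
radius_3 = 54
center_x_4 = 286
center_y_4 = 126
radius_4 = 62
py1_5 = 194
px0_6 = 200
py0_6 = 20
center_x_7 = 358
center_y_7 = 56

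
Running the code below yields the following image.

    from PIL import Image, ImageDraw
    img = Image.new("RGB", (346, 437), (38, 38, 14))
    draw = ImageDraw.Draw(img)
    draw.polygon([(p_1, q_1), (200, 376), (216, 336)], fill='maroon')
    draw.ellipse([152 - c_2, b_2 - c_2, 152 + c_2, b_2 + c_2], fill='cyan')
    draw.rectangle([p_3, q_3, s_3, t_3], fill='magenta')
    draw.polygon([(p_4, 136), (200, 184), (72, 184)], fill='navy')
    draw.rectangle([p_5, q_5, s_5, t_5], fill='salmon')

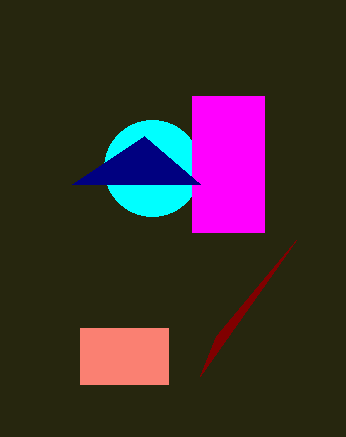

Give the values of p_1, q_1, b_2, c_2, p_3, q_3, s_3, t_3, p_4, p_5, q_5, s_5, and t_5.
p_1 = 296
q_1 = 240
b_2 = 168
c_2 = 48
p_3 = 192
q_3 = 96
s_3 = 264
t_3 = 232
p_4 = 144
p_5 = 80
q_5 = 328
s_5 = 168
t_5 = 384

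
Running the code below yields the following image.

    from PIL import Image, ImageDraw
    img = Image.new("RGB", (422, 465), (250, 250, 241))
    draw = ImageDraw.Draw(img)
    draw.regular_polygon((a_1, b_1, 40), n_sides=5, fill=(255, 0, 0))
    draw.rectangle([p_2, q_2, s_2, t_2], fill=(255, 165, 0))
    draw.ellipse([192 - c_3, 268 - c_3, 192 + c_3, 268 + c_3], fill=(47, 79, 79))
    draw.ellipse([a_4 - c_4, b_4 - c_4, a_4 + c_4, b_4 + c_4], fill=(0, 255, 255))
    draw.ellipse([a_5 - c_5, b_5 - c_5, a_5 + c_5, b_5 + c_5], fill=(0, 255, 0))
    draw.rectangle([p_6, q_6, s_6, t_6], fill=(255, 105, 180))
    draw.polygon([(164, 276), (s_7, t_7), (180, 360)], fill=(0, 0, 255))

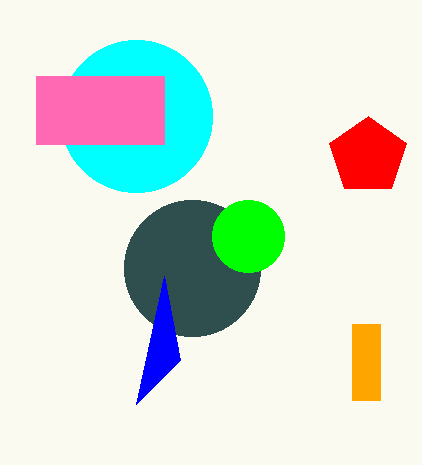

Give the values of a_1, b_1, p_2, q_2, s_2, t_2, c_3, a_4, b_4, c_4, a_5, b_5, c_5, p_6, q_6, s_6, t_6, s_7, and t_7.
a_1 = 368
b_1 = 156
p_2 = 352
q_2 = 324
s_2 = 380
t_2 = 400
c_3 = 68
a_4 = 136
b_4 = 116
c_4 = 76
a_5 = 248
b_5 = 236
c_5 = 36
p_6 = 36
q_6 = 76
s_6 = 164
t_6 = 144
s_7 = 136
t_7 = 404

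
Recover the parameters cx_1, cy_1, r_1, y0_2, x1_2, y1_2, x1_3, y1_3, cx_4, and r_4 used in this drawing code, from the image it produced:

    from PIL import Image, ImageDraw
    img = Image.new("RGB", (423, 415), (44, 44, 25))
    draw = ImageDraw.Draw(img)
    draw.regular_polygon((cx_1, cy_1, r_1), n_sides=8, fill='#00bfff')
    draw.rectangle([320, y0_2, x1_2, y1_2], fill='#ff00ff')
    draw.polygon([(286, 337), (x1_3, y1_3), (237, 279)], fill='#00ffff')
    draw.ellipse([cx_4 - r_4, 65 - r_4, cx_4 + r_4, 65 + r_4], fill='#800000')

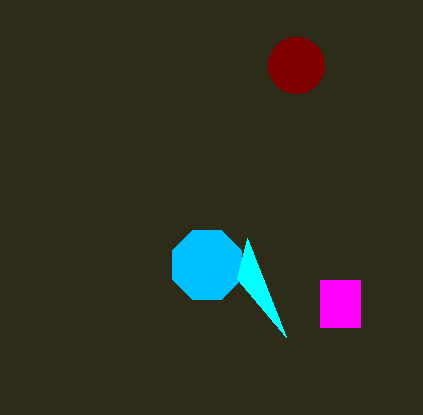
cx_1 = 207; cy_1 = 265; r_1 = 37; y0_2 = 280; x1_2 = 360; y1_2 = 327; x1_3 = 247; y1_3 = 238; cx_4 = 296; r_4 = 28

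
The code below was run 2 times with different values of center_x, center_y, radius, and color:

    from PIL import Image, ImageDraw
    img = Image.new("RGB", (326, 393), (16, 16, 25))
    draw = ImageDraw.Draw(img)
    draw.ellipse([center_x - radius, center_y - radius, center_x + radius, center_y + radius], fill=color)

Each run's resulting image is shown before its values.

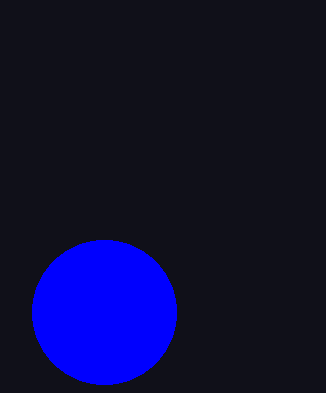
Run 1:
center_x = 104; center_y = 312; radius = 72; color = 'blue'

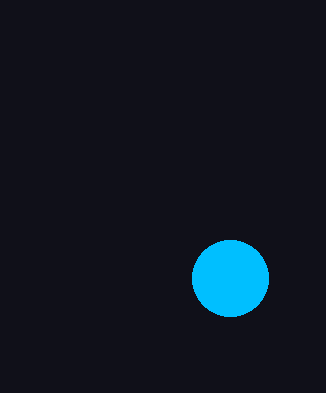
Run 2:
center_x = 230, center_y = 278, radius = 38, color = 'deepskyblue'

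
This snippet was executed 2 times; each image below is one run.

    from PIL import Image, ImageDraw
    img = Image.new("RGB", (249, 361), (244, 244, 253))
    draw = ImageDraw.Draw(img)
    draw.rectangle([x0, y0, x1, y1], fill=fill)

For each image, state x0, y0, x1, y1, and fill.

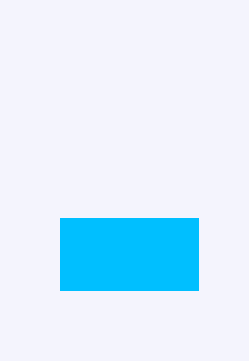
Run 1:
x0 = 60
y0 = 218
x1 = 198
y1 = 290
fill = 'deepskyblue'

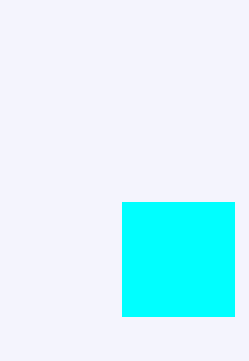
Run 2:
x0 = 122; y0 = 202; x1 = 234; y1 = 316; fill = 'cyan'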